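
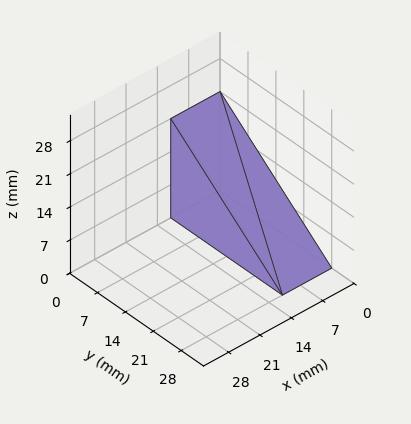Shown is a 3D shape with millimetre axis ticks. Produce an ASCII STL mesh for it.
Reading the render: the shape is a wedge (ramp): 11 × 28 mm base, rising to 21 mm along the y=0 edge and sloping linearly to z=0 at y=28 (dimensions read to the nearest mm from the axis ticks). For the STL, each face is triangulated and given an outward normal.

solid part
  facet normal 0.0000 0.0000 -1.0000
    outer loop
      vertex 11.00 28.00 0.00
      vertex 11.00 0.00 0.00
      vertex 0.00 0.00 0.00
    endloop
  endfacet
  facet normal 0.0000 0.0000 -1.0000
    outer loop
      vertex 0.00 28.00 0.00
      vertex 11.00 28.00 0.00
      vertex 0.00 0.00 0.00
    endloop
  endfacet
  facet normal 0.0000 -1.0000 0.0000
    outer loop
      vertex 0.00 0.00 0.00
      vertex 11.00 0.00 0.00
      vertex 11.00 0.00 21.00
    endloop
  endfacet
  facet normal 0.0000 -1.0000 0.0000
    outer loop
      vertex 0.00 0.00 0.00
      vertex 11.00 0.00 21.00
      vertex 0.00 0.00 21.00
    endloop
  endfacet
  facet normal 0.0000 0.6000 0.8000
    outer loop
      vertex 0.00 0.00 21.00
      vertex 11.00 0.00 21.00
      vertex 11.00 28.00 0.00
    endloop
  endfacet
  facet normal 0.0000 0.6000 0.8000
    outer loop
      vertex 0.00 0.00 21.00
      vertex 11.00 28.00 0.00
      vertex 0.00 28.00 0.00
    endloop
  endfacet
  facet normal -1.0000 0.0000 0.0000
    outer loop
      vertex 0.00 0.00 21.00
      vertex 0.00 28.00 0.00
      vertex 0.00 0.00 0.00
    endloop
  endfacet
  facet normal 1.0000 0.0000 0.0000
    outer loop
      vertex 11.00 0.00 0.00
      vertex 11.00 28.00 0.00
      vertex 11.00 0.00 21.00
    endloop
  endfacet
endsolid part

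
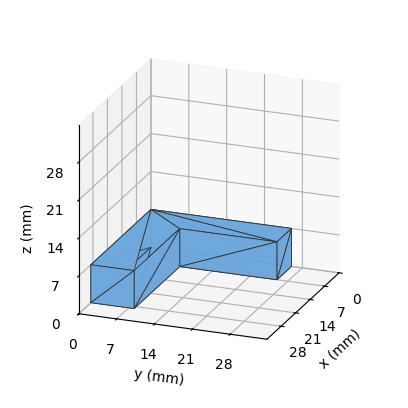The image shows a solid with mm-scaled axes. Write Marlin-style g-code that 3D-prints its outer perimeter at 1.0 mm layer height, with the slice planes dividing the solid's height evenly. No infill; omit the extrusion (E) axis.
Reading the render: the shape is an L-shaped prism: outer 29 × 26 mm, arm thicknesses ≈ 8 mm (horizontal) and 7 mm (vertical), extruded 7 mm in z (dimensions read to the nearest mm from the axis ticks). For the g-code, the solid's height is divided into equal slices at the stated Δz and each level perimeter traced with G1 moves after a G0 lift.

; perimeter-only toolpath
G21 ; units = mm
G90 ; absolute positioning
G28 ; home
; layer 1
G0 Z1.0
G0 X0.0 Y0.0
G1 X29.0 Y0.0
G1 X29.0 Y8.0
G1 X7.0 Y8.0
G1 X7.0 Y26.0
G1 X0.0 Y26.0
G1 X0.0 Y0.0
; layer 2
G0 Z2.0
G0 X0.0 Y0.0
G1 X29.0 Y0.0
G1 X29.0 Y8.0
G1 X7.0 Y8.0
G1 X7.0 Y26.0
G1 X0.0 Y26.0
G1 X0.0 Y0.0
; layer 3
G0 Z3.0
G0 X0.0 Y0.0
G1 X29.0 Y0.0
G1 X29.0 Y8.0
G1 X7.0 Y8.0
G1 X7.0 Y26.0
G1 X0.0 Y26.0
G1 X0.0 Y0.0
; layer 4
G0 Z4.0
G0 X0.0 Y0.0
G1 X29.0 Y0.0
G1 X29.0 Y8.0
G1 X7.0 Y8.0
G1 X7.0 Y26.0
G1 X0.0 Y26.0
G1 X0.0 Y0.0
; layer 5
G0 Z5.0
G0 X0.0 Y0.0
G1 X29.0 Y0.0
G1 X29.0 Y8.0
G1 X7.0 Y8.0
G1 X7.0 Y26.0
G1 X0.0 Y26.0
G1 X0.0 Y0.0
; layer 6
G0 Z6.0
G0 X0.0 Y0.0
G1 X29.0 Y0.0
G1 X29.0 Y8.0
G1 X7.0 Y8.0
G1 X7.0 Y26.0
G1 X0.0 Y26.0
G1 X0.0 Y0.0
; layer 7
G0 Z7.0
G0 X0.0 Y0.0
G1 X29.0 Y0.0
G1 X29.0 Y8.0
G1 X7.0 Y8.0
G1 X7.0 Y26.0
G1 X0.0 Y26.0
G1 X0.0 Y0.0
M2 ; end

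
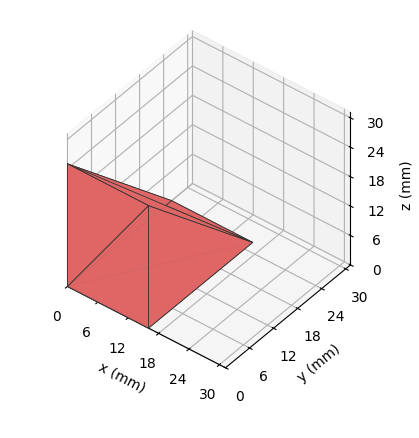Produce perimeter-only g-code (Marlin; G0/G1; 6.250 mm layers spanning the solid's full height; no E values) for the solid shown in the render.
Reading the render: the shape is a wedge (ramp): 16 × 26 mm base, rising to 25 mm along the y=0 edge and sloping linearly to z=0 at y=26 (dimensions read to the nearest mm from the axis ticks). For the g-code, the solid's height is divided into equal slices at the stated Δz and each level perimeter traced with G1 moves after a G0 lift.

; perimeter-only toolpath
G21 ; units = mm
G90 ; absolute positioning
G28 ; home
; layer 1
G0 Z6.250
G0 X0.000 Y0.000
G1 X16.000 Y0.000
G1 X16.000 Y19.500
G1 X0.000 Y19.500
G1 X0.000 Y0.000
; layer 2
G0 Z12.500
G0 X0.000 Y0.000
G1 X16.000 Y0.000
G1 X16.000 Y13.000
G1 X0.000 Y13.000
G1 X0.000 Y0.000
; layer 3
G0 Z18.750
G0 X0.000 Y0.000
G1 X16.000 Y0.000
G1 X16.000 Y6.500
G1 X0.000 Y6.500
G1 X0.000 Y0.000
M2 ; end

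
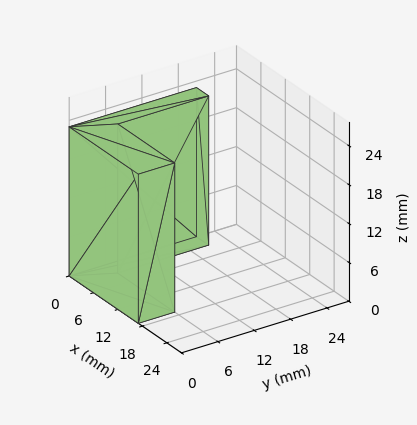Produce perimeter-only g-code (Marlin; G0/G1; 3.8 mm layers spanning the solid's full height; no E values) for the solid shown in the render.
Reading the render: the shape is an L-shaped prism: outer 17 × 21 mm, arm thicknesses ≈ 6 mm (horizontal) and 3 mm (vertical), extruded 23 mm in z (dimensions read to the nearest mm from the axis ticks). For the g-code, the solid's height is divided into equal slices at the stated Δz and each level perimeter traced with G1 moves after a G0 lift.

; perimeter-only toolpath
G21 ; units = mm
G90 ; absolute positioning
G28 ; home
; layer 1
G0 Z3.8
G0 X0.0 Y0.0
G1 X17.0 Y0.0
G1 X17.0 Y6.0
G1 X3.0 Y6.0
G1 X3.0 Y21.0
G1 X0.0 Y21.0
G1 X0.0 Y0.0
; layer 2
G0 Z7.7
G0 X0.0 Y0.0
G1 X17.0 Y0.0
G1 X17.0 Y6.0
G1 X3.0 Y6.0
G1 X3.0 Y21.0
G1 X0.0 Y21.0
G1 X0.0 Y0.0
; layer 3
G0 Z11.5
G0 X0.0 Y0.0
G1 X17.0 Y0.0
G1 X17.0 Y6.0
G1 X3.0 Y6.0
G1 X3.0 Y21.0
G1 X0.0 Y21.0
G1 X0.0 Y0.0
; layer 4
G0 Z15.3
G0 X0.0 Y0.0
G1 X17.0 Y0.0
G1 X17.0 Y6.0
G1 X3.0 Y6.0
G1 X3.0 Y21.0
G1 X0.0 Y21.0
G1 X0.0 Y0.0
; layer 5
G0 Z19.2
G0 X0.0 Y0.0
G1 X17.0 Y0.0
G1 X17.0 Y6.0
G1 X3.0 Y6.0
G1 X3.0 Y21.0
G1 X0.0 Y21.0
G1 X0.0 Y0.0
; layer 6
G0 Z23.0
G0 X0.0 Y0.0
G1 X17.0 Y0.0
G1 X17.0 Y6.0
G1 X3.0 Y6.0
G1 X3.0 Y21.0
G1 X0.0 Y21.0
G1 X0.0 Y0.0
M2 ; end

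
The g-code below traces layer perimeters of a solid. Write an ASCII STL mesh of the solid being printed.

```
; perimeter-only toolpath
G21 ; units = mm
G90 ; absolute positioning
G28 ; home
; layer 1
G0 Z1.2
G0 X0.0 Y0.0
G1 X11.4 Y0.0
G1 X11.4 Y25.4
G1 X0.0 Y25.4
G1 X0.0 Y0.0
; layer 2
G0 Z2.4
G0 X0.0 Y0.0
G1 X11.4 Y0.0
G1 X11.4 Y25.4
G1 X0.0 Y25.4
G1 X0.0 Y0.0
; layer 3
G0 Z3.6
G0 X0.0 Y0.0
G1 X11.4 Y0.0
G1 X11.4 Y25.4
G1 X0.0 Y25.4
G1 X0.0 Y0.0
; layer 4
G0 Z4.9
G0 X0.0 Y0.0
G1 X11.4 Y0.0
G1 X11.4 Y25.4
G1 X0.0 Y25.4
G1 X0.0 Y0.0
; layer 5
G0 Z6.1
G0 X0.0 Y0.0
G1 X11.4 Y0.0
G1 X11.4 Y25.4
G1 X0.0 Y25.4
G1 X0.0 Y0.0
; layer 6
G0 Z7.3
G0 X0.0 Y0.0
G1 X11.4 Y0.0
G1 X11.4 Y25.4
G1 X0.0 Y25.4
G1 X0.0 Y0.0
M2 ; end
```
solid part
  facet normal 0.0000 0.0000 -1.0000
    outer loop
      vertex 11.4 25.4 0.0
      vertex 11.4 0.0 0.0
      vertex 0.0 0.0 0.0
    endloop
  endfacet
  facet normal 0.0000 0.0000 -1.0000
    outer loop
      vertex 0.0 25.4 0.0
      vertex 11.4 25.4 0.0
      vertex 0.0 0.0 0.0
    endloop
  endfacet
  facet normal 0.0000 0.0000 1.0000
    outer loop
      vertex 0.0 0.0 7.3
      vertex 11.4 0.0 7.3
      vertex 11.4 25.4 7.3
    endloop
  endfacet
  facet normal 0.0000 0.0000 1.0000
    outer loop
      vertex 0.0 0.0 7.3
      vertex 11.4 25.4 7.3
      vertex 0.0 25.4 7.3
    endloop
  endfacet
  facet normal 0.0000 -1.0000 0.0000
    outer loop
      vertex 0.0 0.0 0.0
      vertex 11.4 0.0 0.0
      vertex 11.4 0.0 7.3
    endloop
  endfacet
  facet normal 0.0000 -1.0000 0.0000
    outer loop
      vertex 0.0 0.0 0.0
      vertex 11.4 0.0 7.3
      vertex 0.0 0.0 7.3
    endloop
  endfacet
  facet normal 0.0000 1.0000 0.0000
    outer loop
      vertex 11.4 25.4 7.3
      vertex 11.4 25.4 0.0
      vertex 0.0 25.4 0.0
    endloop
  endfacet
  facet normal 0.0000 1.0000 0.0000
    outer loop
      vertex 0.0 25.4 7.3
      vertex 11.4 25.4 7.3
      vertex 0.0 25.4 0.0
    endloop
  endfacet
  facet normal -1.0000 0.0000 0.0000
    outer loop
      vertex 0.0 25.4 7.3
      vertex 0.0 25.4 0.0
      vertex 0.0 0.0 0.0
    endloop
  endfacet
  facet normal -1.0000 0.0000 0.0000
    outer loop
      vertex 0.0 0.0 7.3
      vertex 0.0 25.4 7.3
      vertex 0.0 0.0 0.0
    endloop
  endfacet
  facet normal 1.0000 0.0000 0.0000
    outer loop
      vertex 11.4 0.0 0.0
      vertex 11.4 25.4 0.0
      vertex 11.4 25.4 7.3
    endloop
  endfacet
  facet normal 1.0000 0.0000 0.0000
    outer loop
      vertex 11.4 0.0 0.0
      vertex 11.4 25.4 7.3
      vertex 11.4 0.0 7.3
    endloop
  endfacet
endsolid part

The G0 Z moves step by Δz≈1.2 mm. Every layer's G1 loop is the same polygon, so the solid is a straight extrusion of it from z=0 to z≈7.3. Closing with flat bottom and top caps and triangulating gives 12 facets — a rectangular box, roughly 11.4 × 25.4 mm footprint and 7.3 mm tall.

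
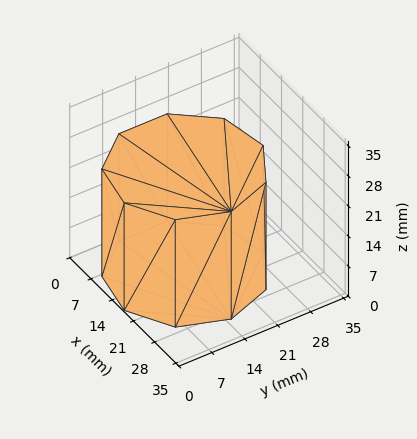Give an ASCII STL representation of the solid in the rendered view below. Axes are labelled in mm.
Reading the render: the shape is a regular 9-sided prism (a cylinder approximated with 9 flat sides), circumscribed radius ≈ 15 mm, height ≈ 25 mm (dimensions read to the nearest mm from the axis ticks). For the STL, each face is triangulated and given an outward normal.

solid part
  facet normal 0.0000 0.0000 -1.0000
    outer loop
      vertex 17.60 29.77 0.00
      vertex 26.49 24.64 0.00
      vertex 30.00 15.00 0.00
    endloop
  endfacet
  facet normal 0.0000 0.0000 -1.0000
    outer loop
      vertex 7.50 27.99 0.00
      vertex 17.60 29.77 0.00
      vertex 30.00 15.00 0.00
    endloop
  endfacet
  facet normal 0.0000 0.0000 -1.0000
    outer loop
      vertex 0.90 20.13 0.00
      vertex 7.50 27.99 0.00
      vertex 30.00 15.00 0.00
    endloop
  endfacet
  facet normal 0.0000 0.0000 -1.0000
    outer loop
      vertex 0.90 9.87 0.00
      vertex 0.90 20.13 0.00
      vertex 30.00 15.00 0.00
    endloop
  endfacet
  facet normal 0.0000 0.0000 -1.0000
    outer loop
      vertex 7.50 2.01 0.00
      vertex 0.90 9.87 0.00
      vertex 30.00 15.00 0.00
    endloop
  endfacet
  facet normal 0.0000 0.0000 -1.0000
    outer loop
      vertex 17.60 0.23 0.00
      vertex 7.50 2.01 0.00
      vertex 30.00 15.00 0.00
    endloop
  endfacet
  facet normal 0.0000 0.0000 -1.0000
    outer loop
      vertex 26.49 5.36 0.00
      vertex 17.60 0.23 0.00
      vertex 30.00 15.00 0.00
    endloop
  endfacet
  facet normal 0.0000 0.0000 1.0000
    outer loop
      vertex 30.00 15.00 25.00
      vertex 26.49 24.64 25.00
      vertex 17.60 29.77 25.00
    endloop
  endfacet
  facet normal 0.0000 0.0000 1.0000
    outer loop
      vertex 30.00 15.00 25.00
      vertex 17.60 29.77 25.00
      vertex 7.50 27.99 25.00
    endloop
  endfacet
  facet normal 0.0000 0.0000 1.0000
    outer loop
      vertex 30.00 15.00 25.00
      vertex 7.50 27.99 25.00
      vertex 0.90 20.13 25.00
    endloop
  endfacet
  facet normal 0.0000 0.0000 1.0000
    outer loop
      vertex 30.00 15.00 25.00
      vertex 0.90 20.13 25.00
      vertex 0.90 9.87 25.00
    endloop
  endfacet
  facet normal 0.0000 0.0000 1.0000
    outer loop
      vertex 30.00 15.00 25.00
      vertex 0.90 9.87 25.00
      vertex 7.50 2.01 25.00
    endloop
  endfacet
  facet normal 0.0000 0.0000 1.0000
    outer loop
      vertex 30.00 15.00 25.00
      vertex 7.50 2.01 25.00
      vertex 17.60 0.23 25.00
    endloop
  endfacet
  facet normal 0.0000 0.0000 1.0000
    outer loop
      vertex 30.00 15.00 25.00
      vertex 17.60 0.23 25.00
      vertex 26.49 5.36 25.00
    endloop
  endfacet
  facet normal 0.9397 0.3421 0.0000
    outer loop
      vertex 30.00 15.00 0.00
      vertex 26.49 24.64 0.00
      vertex 26.49 24.64 25.00
    endloop
  endfacet
  facet normal 0.9397 0.3421 0.0000
    outer loop
      vertex 30.00 15.00 0.00
      vertex 26.49 24.64 25.00
      vertex 30.00 15.00 25.00
    endloop
  endfacet
  facet normal 0.4998 0.8661 0.0000
    outer loop
      vertex 26.49 24.64 0.00
      vertex 17.60 29.77 0.00
      vertex 17.60 29.77 25.00
    endloop
  endfacet
  facet normal 0.4998 0.8661 0.0000
    outer loop
      vertex 26.49 24.64 0.00
      vertex 17.60 29.77 25.00
      vertex 26.49 24.64 25.00
    endloop
  endfacet
  facet normal -0.1736 0.9848 0.0000
    outer loop
      vertex 17.60 29.77 0.00
      vertex 7.50 27.99 0.00
      vertex 7.50 27.99 25.00
    endloop
  endfacet
  facet normal -0.1736 0.9848 0.0000
    outer loop
      vertex 17.60 29.77 0.00
      vertex 7.50 27.99 25.00
      vertex 17.60 29.77 25.00
    endloop
  endfacet
  facet normal -0.7658 0.6431 0.0000
    outer loop
      vertex 7.50 27.99 0.00
      vertex 0.90 20.13 0.00
      vertex 0.90 20.13 25.00
    endloop
  endfacet
  facet normal -0.7658 0.6431 0.0000
    outer loop
      vertex 7.50 27.99 0.00
      vertex 0.90 20.13 25.00
      vertex 7.50 27.99 25.00
    endloop
  endfacet
  facet normal -1.0000 0.0000 0.0000
    outer loop
      vertex 0.90 20.13 0.00
      vertex 0.90 9.87 0.00
      vertex 0.90 9.87 25.00
    endloop
  endfacet
  facet normal -1.0000 0.0000 0.0000
    outer loop
      vertex 0.90 20.13 0.00
      vertex 0.90 9.87 25.00
      vertex 0.90 20.13 25.00
    endloop
  endfacet
  facet normal -0.7658 -0.6431 0.0000
    outer loop
      vertex 0.90 9.87 0.00
      vertex 7.50 2.01 0.00
      vertex 7.50 2.01 25.00
    endloop
  endfacet
  facet normal -0.7658 -0.6431 0.0000
    outer loop
      vertex 0.90 9.87 0.00
      vertex 7.50 2.01 25.00
      vertex 0.90 9.87 25.00
    endloop
  endfacet
  facet normal -0.1736 -0.9848 0.0000
    outer loop
      vertex 7.50 2.01 0.00
      vertex 17.60 0.23 0.00
      vertex 17.60 0.23 25.00
    endloop
  endfacet
  facet normal -0.1736 -0.9848 0.0000
    outer loop
      vertex 7.50 2.01 0.00
      vertex 17.60 0.23 25.00
      vertex 7.50 2.01 25.00
    endloop
  endfacet
  facet normal 0.4998 -0.8661 0.0000
    outer loop
      vertex 17.60 0.23 0.00
      vertex 26.49 5.36 0.00
      vertex 26.49 5.36 25.00
    endloop
  endfacet
  facet normal 0.4998 -0.8661 0.0000
    outer loop
      vertex 17.60 0.23 0.00
      vertex 26.49 5.36 25.00
      vertex 17.60 0.23 25.00
    endloop
  endfacet
  facet normal 0.9397 -0.3421 0.0000
    outer loop
      vertex 26.49 5.36 0.00
      vertex 30.00 15.00 0.00
      vertex 30.00 15.00 25.00
    endloop
  endfacet
  facet normal 0.9397 -0.3421 0.0000
    outer loop
      vertex 26.49 5.36 0.00
      vertex 30.00 15.00 25.00
      vertex 26.49 5.36 25.00
    endloop
  endfacet
endsolid part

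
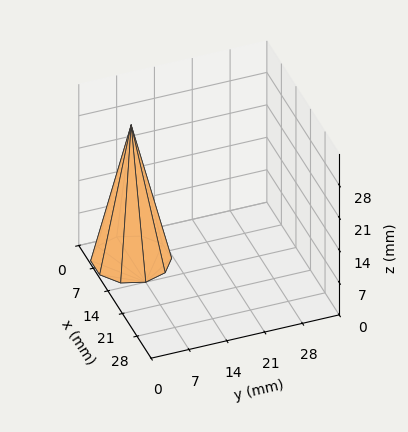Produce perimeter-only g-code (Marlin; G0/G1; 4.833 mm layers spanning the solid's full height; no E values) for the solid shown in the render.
Reading the render: the shape is a regular 10-sided pyramid, base circumscribed radius ≈ 7 mm, apex at z ≈ 29 mm (dimensions read to the nearest mm from the axis ticks). For the g-code, the solid's height is divided into equal slices at the stated Δz and each level perimeter traced with G1 moves after a G0 lift.

; perimeter-only toolpath
G21 ; units = mm
G90 ; absolute positioning
G28 ; home
; layer 1
G0 Z4.833
G0 X12.833 Y7.000
G1 X11.719 Y10.428
G1 X8.803 Y12.547
G1 X5.197 Y12.547
G1 X2.281 Y10.428
G1 X1.167 Y7.000
G1 X2.281 Y3.572
G1 X5.197 Y1.452
G1 X8.803 Y1.452
G1 X11.719 Y3.572
G1 X12.833 Y7.000
; layer 2
G0 Z9.667
G0 X11.667 Y7.000
G1 X10.775 Y9.743
G1 X8.442 Y11.438
G1 X5.558 Y11.438
G1 X3.225 Y9.743
G1 X2.333 Y7.000
G1 X3.225 Y4.257
G1 X5.558 Y2.562
G1 X8.442 Y2.562
G1 X10.775 Y4.257
G1 X11.667 Y7.000
; layer 3
G0 Z14.500
G0 X10.500 Y7.000
G1 X9.832 Y9.057
G1 X8.082 Y10.329
G1 X5.918 Y10.329
G1 X4.168 Y9.057
G1 X3.500 Y7.000
G1 X4.168 Y4.943
G1 X5.918 Y3.671
G1 X8.082 Y3.671
G1 X9.832 Y4.943
G1 X10.500 Y7.000
; layer 4
G0 Z19.333
G0 X9.333 Y7.000
G1 X8.888 Y8.371
G1 X7.721 Y9.219
G1 X6.279 Y9.219
G1 X5.112 Y8.371
G1 X4.667 Y7.000
G1 X5.112 Y5.629
G1 X6.279 Y4.781
G1 X7.721 Y4.781
G1 X8.888 Y5.629
G1 X9.333 Y7.000
; layer 5
G0 Z24.167
G0 X8.167 Y7.000
G1 X7.944 Y7.686
G1 X7.361 Y8.110
G1 X6.639 Y8.110
G1 X6.056 Y7.686
G1 X5.833 Y7.000
G1 X6.056 Y6.314
G1 X6.639 Y5.890
G1 X7.361 Y5.890
G1 X7.944 Y6.314
G1 X8.167 Y7.000
M2 ; end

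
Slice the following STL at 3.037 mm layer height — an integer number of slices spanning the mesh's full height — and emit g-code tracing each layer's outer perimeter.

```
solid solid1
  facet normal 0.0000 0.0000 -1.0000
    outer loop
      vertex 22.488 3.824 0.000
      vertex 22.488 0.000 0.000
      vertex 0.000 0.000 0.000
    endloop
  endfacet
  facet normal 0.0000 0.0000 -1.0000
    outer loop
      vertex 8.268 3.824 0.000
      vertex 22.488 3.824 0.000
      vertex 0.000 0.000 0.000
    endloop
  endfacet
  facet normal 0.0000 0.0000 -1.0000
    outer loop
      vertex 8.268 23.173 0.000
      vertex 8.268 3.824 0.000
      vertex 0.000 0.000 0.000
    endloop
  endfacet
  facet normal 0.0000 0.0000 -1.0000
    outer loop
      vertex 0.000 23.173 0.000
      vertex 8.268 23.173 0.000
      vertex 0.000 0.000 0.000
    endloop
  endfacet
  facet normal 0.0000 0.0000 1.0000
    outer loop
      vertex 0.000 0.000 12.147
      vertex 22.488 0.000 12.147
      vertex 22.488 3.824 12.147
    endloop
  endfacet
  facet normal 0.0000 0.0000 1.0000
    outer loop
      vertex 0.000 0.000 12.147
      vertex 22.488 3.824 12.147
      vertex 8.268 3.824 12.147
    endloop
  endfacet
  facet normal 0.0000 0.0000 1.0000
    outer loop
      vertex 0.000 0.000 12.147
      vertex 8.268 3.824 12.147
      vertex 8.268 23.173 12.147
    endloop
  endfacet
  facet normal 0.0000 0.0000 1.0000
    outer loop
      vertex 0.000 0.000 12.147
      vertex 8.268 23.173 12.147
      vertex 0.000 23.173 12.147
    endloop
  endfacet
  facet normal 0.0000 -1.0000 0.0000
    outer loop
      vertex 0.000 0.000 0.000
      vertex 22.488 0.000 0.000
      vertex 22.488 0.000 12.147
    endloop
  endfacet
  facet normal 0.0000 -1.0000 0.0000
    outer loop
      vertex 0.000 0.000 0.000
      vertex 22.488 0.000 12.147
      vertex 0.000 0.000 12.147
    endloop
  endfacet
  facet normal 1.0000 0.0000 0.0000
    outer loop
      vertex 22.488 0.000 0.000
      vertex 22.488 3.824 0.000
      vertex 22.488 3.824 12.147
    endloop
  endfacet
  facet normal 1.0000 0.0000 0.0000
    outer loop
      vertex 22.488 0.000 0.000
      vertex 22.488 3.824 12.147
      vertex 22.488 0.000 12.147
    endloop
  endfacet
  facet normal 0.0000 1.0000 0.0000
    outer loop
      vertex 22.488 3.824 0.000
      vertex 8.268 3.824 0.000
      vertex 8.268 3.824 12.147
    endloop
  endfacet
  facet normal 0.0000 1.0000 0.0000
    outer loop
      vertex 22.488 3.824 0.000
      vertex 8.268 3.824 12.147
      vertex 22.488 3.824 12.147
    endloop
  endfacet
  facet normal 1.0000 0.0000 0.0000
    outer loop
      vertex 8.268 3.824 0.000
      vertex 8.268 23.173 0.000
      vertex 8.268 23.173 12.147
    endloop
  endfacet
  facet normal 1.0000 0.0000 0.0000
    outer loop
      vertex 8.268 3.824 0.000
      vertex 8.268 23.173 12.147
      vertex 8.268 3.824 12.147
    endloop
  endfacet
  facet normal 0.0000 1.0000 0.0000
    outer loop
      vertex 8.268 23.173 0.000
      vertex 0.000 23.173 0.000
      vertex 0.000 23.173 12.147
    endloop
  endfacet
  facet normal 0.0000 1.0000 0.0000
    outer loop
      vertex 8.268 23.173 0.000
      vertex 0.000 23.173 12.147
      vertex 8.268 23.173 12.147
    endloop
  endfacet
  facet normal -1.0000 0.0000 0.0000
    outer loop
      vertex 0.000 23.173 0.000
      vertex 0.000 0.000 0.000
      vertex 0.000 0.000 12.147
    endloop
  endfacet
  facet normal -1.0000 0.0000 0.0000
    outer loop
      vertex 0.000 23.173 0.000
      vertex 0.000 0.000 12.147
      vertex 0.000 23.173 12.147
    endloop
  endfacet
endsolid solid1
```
; perimeter-only toolpath
G21 ; units = mm
G90 ; absolute positioning
G28 ; home
; layer 1
G0 Z3.037
G0 X0.000 Y0.000
G1 X22.488 Y0.000
G1 X22.488 Y3.824
G1 X8.268 Y3.824
G1 X8.268 Y23.173
G1 X0.000 Y23.173
G1 X0.000 Y0.000
; layer 2
G0 Z6.074
G0 X0.000 Y0.000
G1 X22.488 Y0.000
G1 X22.488 Y3.824
G1 X8.268 Y3.824
G1 X8.268 Y23.173
G1 X0.000 Y23.173
G1 X0.000 Y0.000
; layer 3
G0 Z9.110
G0 X0.000 Y0.000
G1 X22.488 Y0.000
G1 X22.488 Y3.824
G1 X8.268 Y3.824
G1 X8.268 Y23.173
G1 X0.000 Y23.173
G1 X0.000 Y0.000
; layer 4
G0 Z12.147
G0 X0.000 Y0.000
G1 X22.488 Y0.000
G1 X22.488 Y3.824
G1 X8.268 Y3.824
G1 X8.268 Y23.173
G1 X0.000 Y23.173
G1 X0.000 Y0.000
M2 ; end

The solid is an L-shaped prism: outer 22.5 × 23.2 mm, arm thicknesses ≈ 3.82 mm (horizontal) and 8.27 mm (vertical), extruded 12.1 mm in z. Slicing at Δz = 3.037 mm — 4 equal slices spanning the solid's height, so layer i sits at z = i·h/4 — gives 4 non-empty perimeters. Each is a 6-segment closed polygon; G0 lifts to the layer z and rapids to the start vertex, then G1 traces the edges.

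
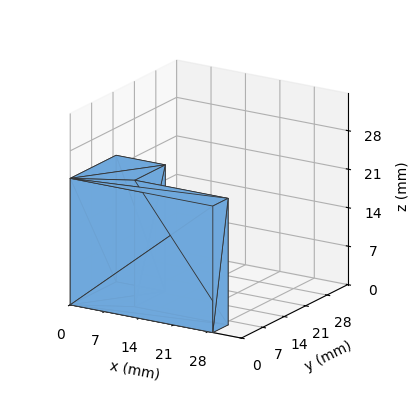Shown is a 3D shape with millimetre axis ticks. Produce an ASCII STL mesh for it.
Reading the render: the shape is an L-shaped prism: outer 29 × 15 mm, arm thicknesses ≈ 5 mm (horizontal) and 10 mm (vertical), extruded 23 mm in z (dimensions read to the nearest mm from the axis ticks). For the STL, each face is triangulated and given an outward normal.

solid part
  facet normal 0.0000 0.0000 -1.0000
    outer loop
      vertex 29.00 5.00 0.00
      vertex 29.00 0.00 0.00
      vertex 0.00 0.00 0.00
    endloop
  endfacet
  facet normal 0.0000 0.0000 -1.0000
    outer loop
      vertex 10.00 5.00 0.00
      vertex 29.00 5.00 0.00
      vertex 0.00 0.00 0.00
    endloop
  endfacet
  facet normal 0.0000 0.0000 -1.0000
    outer loop
      vertex 10.00 15.00 0.00
      vertex 10.00 5.00 0.00
      vertex 0.00 0.00 0.00
    endloop
  endfacet
  facet normal 0.0000 0.0000 -1.0000
    outer loop
      vertex 0.00 15.00 0.00
      vertex 10.00 15.00 0.00
      vertex 0.00 0.00 0.00
    endloop
  endfacet
  facet normal 0.0000 0.0000 1.0000
    outer loop
      vertex 0.00 0.00 23.00
      vertex 29.00 0.00 23.00
      vertex 29.00 5.00 23.00
    endloop
  endfacet
  facet normal 0.0000 0.0000 1.0000
    outer loop
      vertex 0.00 0.00 23.00
      vertex 29.00 5.00 23.00
      vertex 10.00 5.00 23.00
    endloop
  endfacet
  facet normal 0.0000 0.0000 1.0000
    outer loop
      vertex 0.00 0.00 23.00
      vertex 10.00 5.00 23.00
      vertex 10.00 15.00 23.00
    endloop
  endfacet
  facet normal 0.0000 0.0000 1.0000
    outer loop
      vertex 0.00 0.00 23.00
      vertex 10.00 15.00 23.00
      vertex 0.00 15.00 23.00
    endloop
  endfacet
  facet normal 0.0000 -1.0000 0.0000
    outer loop
      vertex 0.00 0.00 0.00
      vertex 29.00 0.00 0.00
      vertex 29.00 0.00 23.00
    endloop
  endfacet
  facet normal 0.0000 -1.0000 0.0000
    outer loop
      vertex 0.00 0.00 0.00
      vertex 29.00 0.00 23.00
      vertex 0.00 0.00 23.00
    endloop
  endfacet
  facet normal 1.0000 0.0000 0.0000
    outer loop
      vertex 29.00 0.00 0.00
      vertex 29.00 5.00 0.00
      vertex 29.00 5.00 23.00
    endloop
  endfacet
  facet normal 1.0000 0.0000 0.0000
    outer loop
      vertex 29.00 0.00 0.00
      vertex 29.00 5.00 23.00
      vertex 29.00 0.00 23.00
    endloop
  endfacet
  facet normal 0.0000 1.0000 0.0000
    outer loop
      vertex 29.00 5.00 0.00
      vertex 10.00 5.00 0.00
      vertex 10.00 5.00 23.00
    endloop
  endfacet
  facet normal 0.0000 1.0000 0.0000
    outer loop
      vertex 29.00 5.00 0.00
      vertex 10.00 5.00 23.00
      vertex 29.00 5.00 23.00
    endloop
  endfacet
  facet normal 1.0000 0.0000 0.0000
    outer loop
      vertex 10.00 5.00 0.00
      vertex 10.00 15.00 0.00
      vertex 10.00 15.00 23.00
    endloop
  endfacet
  facet normal 1.0000 0.0000 0.0000
    outer loop
      vertex 10.00 5.00 0.00
      vertex 10.00 15.00 23.00
      vertex 10.00 5.00 23.00
    endloop
  endfacet
  facet normal 0.0000 1.0000 0.0000
    outer loop
      vertex 10.00 15.00 0.00
      vertex 0.00 15.00 0.00
      vertex 0.00 15.00 23.00
    endloop
  endfacet
  facet normal 0.0000 1.0000 0.0000
    outer loop
      vertex 10.00 15.00 0.00
      vertex 0.00 15.00 23.00
      vertex 10.00 15.00 23.00
    endloop
  endfacet
  facet normal -1.0000 0.0000 0.0000
    outer loop
      vertex 0.00 15.00 0.00
      vertex 0.00 0.00 0.00
      vertex 0.00 0.00 23.00
    endloop
  endfacet
  facet normal -1.0000 0.0000 0.0000
    outer loop
      vertex 0.00 15.00 0.00
      vertex 0.00 0.00 23.00
      vertex 0.00 15.00 23.00
    endloop
  endfacet
endsolid part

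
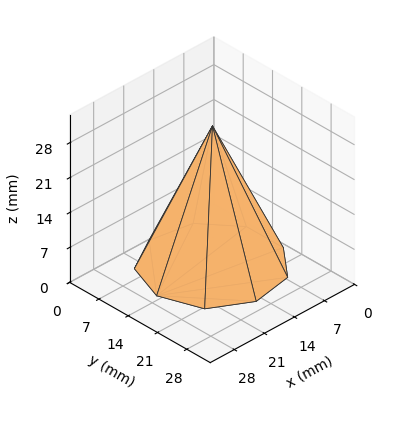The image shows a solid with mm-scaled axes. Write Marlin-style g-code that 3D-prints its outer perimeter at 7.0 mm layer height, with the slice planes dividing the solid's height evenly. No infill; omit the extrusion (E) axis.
Reading the render: the shape is a regular 9-sided pyramid, base circumscribed radius ≈ 13 mm, apex at z ≈ 28 mm (dimensions read to the nearest mm from the axis ticks). For the g-code, the solid's height is divided into equal slices at the stated Δz and each level perimeter traced with G1 moves after a G0 lift.

; perimeter-only toolpath
G21 ; units = mm
G90 ; absolute positioning
G28 ; home
; layer 1
G0 Z7.0
G0 X22.8 Y13.0
G1 X20.5 Y19.3
G1 X14.7 Y22.6
G1 X8.1 Y21.5
G1 X3.9 Y16.3
G1 X3.9 Y9.7
G1 X8.1 Y4.5
G1 X14.7 Y3.4
G1 X20.5 Y6.7
G1 X22.8 Y13.0
; layer 2
G0 Z14.0
G0 X19.5 Y13.0
G1 X18.0 Y17.2
G1 X14.2 Y19.4
G1 X9.8 Y18.6
G1 X6.9 Y15.2
G1 X6.9 Y10.8
G1 X9.8 Y7.3
G1 X14.2 Y6.6
G1 X18.0 Y8.8
G1 X19.5 Y13.0
; layer 3
G0 Z21.0
G0 X16.2 Y13.0
G1 X15.5 Y15.1
G1 X13.6 Y16.2
G1 X11.4 Y15.8
G1 X9.9 Y14.1
G1 X9.9 Y11.9
G1 X11.4 Y10.2
G1 X13.6 Y9.8
G1 X15.5 Y10.9
G1 X16.2 Y13.0
M2 ; end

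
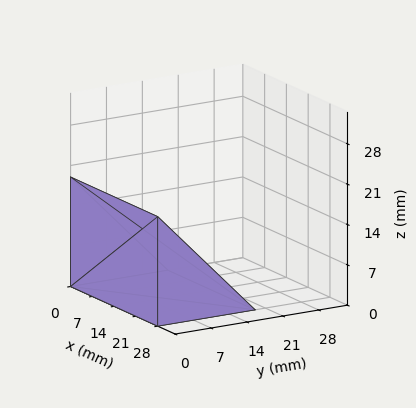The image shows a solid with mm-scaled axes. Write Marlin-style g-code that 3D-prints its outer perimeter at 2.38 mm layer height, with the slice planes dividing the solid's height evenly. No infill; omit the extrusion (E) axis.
Reading the render: the shape is a wedge (ramp): 28 × 19 mm base, rising to 19 mm along the y=0 edge and sloping linearly to z=0 at y=19 (dimensions read to the nearest mm from the axis ticks). For the g-code, the solid's height is divided into equal slices at the stated Δz and each level perimeter traced with G1 moves after a G0 lift.

; perimeter-only toolpath
G21 ; units = mm
G90 ; absolute positioning
G28 ; home
; layer 1
G0 Z2.38
G0 X0.00 Y0.00
G1 X28.00 Y0.00
G1 X28.00 Y16.62
G1 X0.00 Y16.62
G1 X0.00 Y0.00
; layer 2
G0 Z4.75
G0 X0.00 Y0.00
G1 X28.00 Y0.00
G1 X28.00 Y14.25
G1 X0.00 Y14.25
G1 X0.00 Y0.00
; layer 3
G0 Z7.12
G0 X0.00 Y0.00
G1 X28.00 Y0.00
G1 X28.00 Y11.88
G1 X0.00 Y11.88
G1 X0.00 Y0.00
; layer 4
G0 Z9.50
G0 X0.00 Y0.00
G1 X28.00 Y0.00
G1 X28.00 Y9.50
G1 X0.00 Y9.50
G1 X0.00 Y0.00
; layer 5
G0 Z11.88
G0 X0.00 Y0.00
G1 X28.00 Y0.00
G1 X28.00 Y7.12
G1 X0.00 Y7.12
G1 X0.00 Y0.00
; layer 6
G0 Z14.25
G0 X0.00 Y0.00
G1 X28.00 Y0.00
G1 X28.00 Y4.75
G1 X0.00 Y4.75
G1 X0.00 Y0.00
; layer 7
G0 Z16.62
G0 X0.00 Y0.00
G1 X28.00 Y0.00
G1 X28.00 Y2.38
G1 X0.00 Y2.38
G1 X0.00 Y0.00
M2 ; end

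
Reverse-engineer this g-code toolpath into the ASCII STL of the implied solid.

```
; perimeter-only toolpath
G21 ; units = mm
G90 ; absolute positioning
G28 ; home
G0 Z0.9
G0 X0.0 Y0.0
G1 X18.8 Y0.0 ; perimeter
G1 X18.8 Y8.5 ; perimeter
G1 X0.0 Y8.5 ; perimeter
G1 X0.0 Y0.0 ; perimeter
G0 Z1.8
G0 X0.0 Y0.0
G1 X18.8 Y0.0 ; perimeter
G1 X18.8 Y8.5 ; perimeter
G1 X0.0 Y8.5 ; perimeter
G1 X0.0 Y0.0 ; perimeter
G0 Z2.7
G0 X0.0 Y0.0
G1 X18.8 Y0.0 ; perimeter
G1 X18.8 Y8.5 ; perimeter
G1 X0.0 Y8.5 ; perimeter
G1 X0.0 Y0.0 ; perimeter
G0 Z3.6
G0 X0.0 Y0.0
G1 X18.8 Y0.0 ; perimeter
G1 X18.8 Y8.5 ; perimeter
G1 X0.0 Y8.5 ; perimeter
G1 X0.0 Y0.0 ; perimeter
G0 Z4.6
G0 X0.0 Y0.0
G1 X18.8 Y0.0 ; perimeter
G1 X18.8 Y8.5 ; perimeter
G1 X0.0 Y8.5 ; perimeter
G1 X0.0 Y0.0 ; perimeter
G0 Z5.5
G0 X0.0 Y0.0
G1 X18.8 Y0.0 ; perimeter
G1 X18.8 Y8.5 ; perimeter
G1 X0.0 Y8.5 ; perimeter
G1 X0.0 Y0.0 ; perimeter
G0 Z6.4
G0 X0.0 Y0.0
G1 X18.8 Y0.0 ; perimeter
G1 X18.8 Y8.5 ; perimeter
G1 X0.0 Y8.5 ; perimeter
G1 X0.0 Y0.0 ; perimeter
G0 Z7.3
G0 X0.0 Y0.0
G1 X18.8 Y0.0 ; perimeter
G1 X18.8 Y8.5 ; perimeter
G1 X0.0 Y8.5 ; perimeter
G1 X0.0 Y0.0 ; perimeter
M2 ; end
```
solid part
  facet normal 0.0000 0.0000 -1.0000
    outer loop
      vertex 18.8 8.5 0.0
      vertex 18.8 0.0 0.0
      vertex 0.0 0.0 0.0
    endloop
  endfacet
  facet normal 0.0000 0.0000 -1.0000
    outer loop
      vertex 0.0 8.5 0.0
      vertex 18.8 8.5 0.0
      vertex 0.0 0.0 0.0
    endloop
  endfacet
  facet normal 0.0000 0.0000 1.0000
    outer loop
      vertex 0.0 0.0 7.3
      vertex 18.8 0.0 7.3
      vertex 18.8 8.5 7.3
    endloop
  endfacet
  facet normal 0.0000 0.0000 1.0000
    outer loop
      vertex 0.0 0.0 7.3
      vertex 18.8 8.5 7.3
      vertex 0.0 8.5 7.3
    endloop
  endfacet
  facet normal 0.0000 -1.0000 0.0000
    outer loop
      vertex 0.0 0.0 0.0
      vertex 18.8 0.0 0.0
      vertex 18.8 0.0 7.3
    endloop
  endfacet
  facet normal 0.0000 -1.0000 0.0000
    outer loop
      vertex 0.0 0.0 0.0
      vertex 18.8 0.0 7.3
      vertex 0.0 0.0 7.3
    endloop
  endfacet
  facet normal 0.0000 1.0000 0.0000
    outer loop
      vertex 18.8 8.5 7.3
      vertex 18.8 8.5 0.0
      vertex 0.0 8.5 0.0
    endloop
  endfacet
  facet normal 0.0000 1.0000 0.0000
    outer loop
      vertex 0.0 8.5 7.3
      vertex 18.8 8.5 7.3
      vertex 0.0 8.5 0.0
    endloop
  endfacet
  facet normal -1.0000 0.0000 0.0000
    outer loop
      vertex 0.0 8.5 7.3
      vertex 0.0 8.5 0.0
      vertex 0.0 0.0 0.0
    endloop
  endfacet
  facet normal -1.0000 0.0000 0.0000
    outer loop
      vertex 0.0 0.0 7.3
      vertex 0.0 8.5 7.3
      vertex 0.0 0.0 0.0
    endloop
  endfacet
  facet normal 1.0000 0.0000 0.0000
    outer loop
      vertex 18.8 0.0 0.0
      vertex 18.8 8.5 0.0
      vertex 18.8 8.5 7.3
    endloop
  endfacet
  facet normal 1.0000 0.0000 0.0000
    outer loop
      vertex 18.8 0.0 0.0
      vertex 18.8 8.5 7.3
      vertex 18.8 0.0 7.3
    endloop
  endfacet
endsolid part

The G0 Z moves step by Δz≈0.9 mm. Every layer's G1 loop is the same polygon, so the solid is a straight extrusion of it from z=0 to z≈7.3. Closing with flat bottom and top caps and triangulating gives 12 facets — a rectangular box, roughly 18.8 × 8.5 mm footprint and 7.3 mm tall.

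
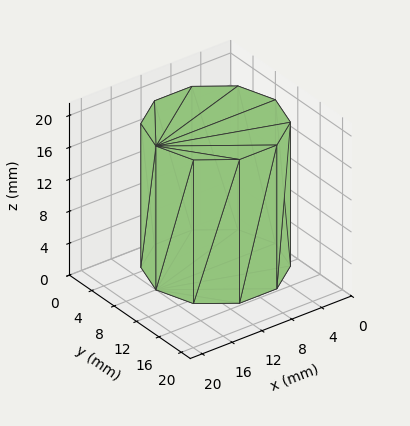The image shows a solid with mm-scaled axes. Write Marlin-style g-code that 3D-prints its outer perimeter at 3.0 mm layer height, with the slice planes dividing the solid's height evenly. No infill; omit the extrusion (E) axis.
Reading the render: the shape is a regular 10-sided prism (a cylinder approximated with 10 flat sides), circumscribed radius ≈ 8 mm, height ≈ 18 mm (dimensions read to the nearest mm from the axis ticks). For the g-code, the solid's height is divided into equal slices at the stated Δz and each level perimeter traced with G1 moves after a G0 lift.

; perimeter-only toolpath
G21 ; units = mm
G90 ; absolute positioning
G28 ; home
; layer 1
G0 Z3.0
G0 X16.0 Y8.0
G1 X14.5 Y12.7
G1 X10.5 Y15.6
G1 X5.5 Y15.6
G1 X1.5 Y12.7
G1 X0.0 Y8.0
G1 X1.5 Y3.3
G1 X5.5 Y0.4
G1 X10.5 Y0.4
G1 X14.5 Y3.3
G1 X16.0 Y8.0
; layer 2
G0 Z6.0
G0 X16.0 Y8.0
G1 X14.5 Y12.7
G1 X10.5 Y15.6
G1 X5.5 Y15.6
G1 X1.5 Y12.7
G1 X0.0 Y8.0
G1 X1.5 Y3.3
G1 X5.5 Y0.4
G1 X10.5 Y0.4
G1 X14.5 Y3.3
G1 X16.0 Y8.0
; layer 3
G0 Z9.0
G0 X16.0 Y8.0
G1 X14.5 Y12.7
G1 X10.5 Y15.6
G1 X5.5 Y15.6
G1 X1.5 Y12.7
G1 X0.0 Y8.0
G1 X1.5 Y3.3
G1 X5.5 Y0.4
G1 X10.5 Y0.4
G1 X14.5 Y3.3
G1 X16.0 Y8.0
; layer 4
G0 Z12.0
G0 X16.0 Y8.0
G1 X14.5 Y12.7
G1 X10.5 Y15.6
G1 X5.5 Y15.6
G1 X1.5 Y12.7
G1 X0.0 Y8.0
G1 X1.5 Y3.3
G1 X5.5 Y0.4
G1 X10.5 Y0.4
G1 X14.5 Y3.3
G1 X16.0 Y8.0
; layer 5
G0 Z15.0
G0 X16.0 Y8.0
G1 X14.5 Y12.7
G1 X10.5 Y15.6
G1 X5.5 Y15.6
G1 X1.5 Y12.7
G1 X0.0 Y8.0
G1 X1.5 Y3.3
G1 X5.5 Y0.4
G1 X10.5 Y0.4
G1 X14.5 Y3.3
G1 X16.0 Y8.0
; layer 6
G0 Z18.0
G0 X16.0 Y8.0
G1 X14.5 Y12.7
G1 X10.5 Y15.6
G1 X5.5 Y15.6
G1 X1.5 Y12.7
G1 X0.0 Y8.0
G1 X1.5 Y3.3
G1 X5.5 Y0.4
G1 X10.5 Y0.4
G1 X14.5 Y3.3
G1 X16.0 Y8.0
M2 ; end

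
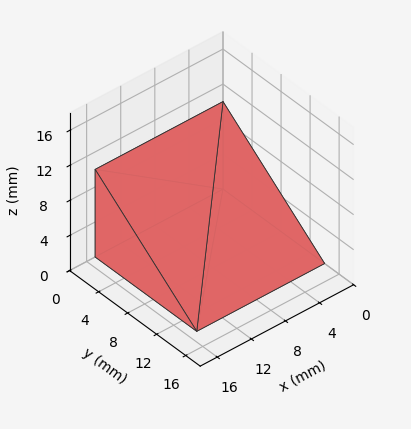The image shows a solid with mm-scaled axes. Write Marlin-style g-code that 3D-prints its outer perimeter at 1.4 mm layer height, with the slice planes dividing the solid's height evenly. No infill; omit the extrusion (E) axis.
Reading the render: the shape is a wedge (ramp): 15 × 14 mm base, rising to 10 mm along the y=0 edge and sloping linearly to z=0 at y=14 (dimensions read to the nearest mm from the axis ticks). For the g-code, the solid's height is divided into equal slices at the stated Δz and each level perimeter traced with G1 moves after a G0 lift.

; perimeter-only toolpath
G21 ; units = mm
G90 ; absolute positioning
G28 ; home
; layer 1
G0 Z1.4
G0 X0.0 Y0.0
G1 X15.0 Y0.0
G1 X15.0 Y12.0
G1 X0.0 Y12.0
G1 X0.0 Y0.0
; layer 2
G0 Z2.9
G0 X0.0 Y0.0
G1 X15.0 Y0.0
G1 X15.0 Y10.0
G1 X0.0 Y10.0
G1 X0.0 Y0.0
; layer 3
G0 Z4.3
G0 X0.0 Y0.0
G1 X15.0 Y0.0
G1 X15.0 Y8.0
G1 X0.0 Y8.0
G1 X0.0 Y0.0
; layer 4
G0 Z5.7
G0 X0.0 Y0.0
G1 X15.0 Y0.0
G1 X15.0 Y6.0
G1 X0.0 Y6.0
G1 X0.0 Y0.0
; layer 5
G0 Z7.1
G0 X0.0 Y0.0
G1 X15.0 Y0.0
G1 X15.0 Y4.0
G1 X0.0 Y4.0
G1 X0.0 Y0.0
; layer 6
G0 Z8.6
G0 X0.0 Y0.0
G1 X15.0 Y0.0
G1 X15.0 Y2.0
G1 X0.0 Y2.0
G1 X0.0 Y0.0
M2 ; end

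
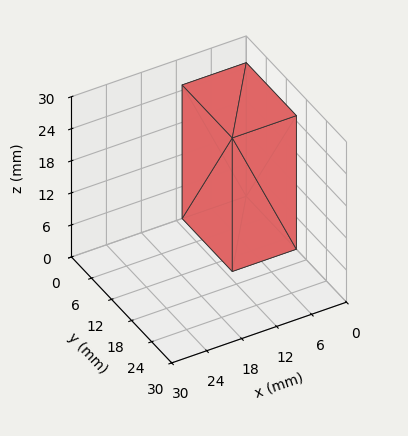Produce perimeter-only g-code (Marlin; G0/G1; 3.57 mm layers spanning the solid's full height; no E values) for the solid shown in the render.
Reading the render: the shape is a rectangular box, roughly 11 × 15 mm footprint and 25 mm tall (dimensions read to the nearest mm from the axis ticks). For the g-code, the solid's height is divided into equal slices at the stated Δz and each level perimeter traced with G1 moves after a G0 lift.

; perimeter-only toolpath
G21 ; units = mm
G90 ; absolute positioning
G28 ; home
; layer 1
G0 Z3.57
G0 X0.00 Y0.00
G1 X11.00 Y0.00
G1 X11.00 Y15.00
G1 X0.00 Y15.00
G1 X0.00 Y0.00
; layer 2
G0 Z7.14
G0 X0.00 Y0.00
G1 X11.00 Y0.00
G1 X11.00 Y15.00
G1 X0.00 Y15.00
G1 X0.00 Y0.00
; layer 3
G0 Z10.71
G0 X0.00 Y0.00
G1 X11.00 Y0.00
G1 X11.00 Y15.00
G1 X0.00 Y15.00
G1 X0.00 Y0.00
; layer 4
G0 Z14.29
G0 X0.00 Y0.00
G1 X11.00 Y0.00
G1 X11.00 Y15.00
G1 X0.00 Y15.00
G1 X0.00 Y0.00
; layer 5
G0 Z17.86
G0 X0.00 Y0.00
G1 X11.00 Y0.00
G1 X11.00 Y15.00
G1 X0.00 Y15.00
G1 X0.00 Y0.00
; layer 6
G0 Z21.43
G0 X0.00 Y0.00
G1 X11.00 Y0.00
G1 X11.00 Y15.00
G1 X0.00 Y15.00
G1 X0.00 Y0.00
; layer 7
G0 Z25.00
G0 X0.00 Y0.00
G1 X11.00 Y0.00
G1 X11.00 Y15.00
G1 X0.00 Y15.00
G1 X0.00 Y0.00
M2 ; end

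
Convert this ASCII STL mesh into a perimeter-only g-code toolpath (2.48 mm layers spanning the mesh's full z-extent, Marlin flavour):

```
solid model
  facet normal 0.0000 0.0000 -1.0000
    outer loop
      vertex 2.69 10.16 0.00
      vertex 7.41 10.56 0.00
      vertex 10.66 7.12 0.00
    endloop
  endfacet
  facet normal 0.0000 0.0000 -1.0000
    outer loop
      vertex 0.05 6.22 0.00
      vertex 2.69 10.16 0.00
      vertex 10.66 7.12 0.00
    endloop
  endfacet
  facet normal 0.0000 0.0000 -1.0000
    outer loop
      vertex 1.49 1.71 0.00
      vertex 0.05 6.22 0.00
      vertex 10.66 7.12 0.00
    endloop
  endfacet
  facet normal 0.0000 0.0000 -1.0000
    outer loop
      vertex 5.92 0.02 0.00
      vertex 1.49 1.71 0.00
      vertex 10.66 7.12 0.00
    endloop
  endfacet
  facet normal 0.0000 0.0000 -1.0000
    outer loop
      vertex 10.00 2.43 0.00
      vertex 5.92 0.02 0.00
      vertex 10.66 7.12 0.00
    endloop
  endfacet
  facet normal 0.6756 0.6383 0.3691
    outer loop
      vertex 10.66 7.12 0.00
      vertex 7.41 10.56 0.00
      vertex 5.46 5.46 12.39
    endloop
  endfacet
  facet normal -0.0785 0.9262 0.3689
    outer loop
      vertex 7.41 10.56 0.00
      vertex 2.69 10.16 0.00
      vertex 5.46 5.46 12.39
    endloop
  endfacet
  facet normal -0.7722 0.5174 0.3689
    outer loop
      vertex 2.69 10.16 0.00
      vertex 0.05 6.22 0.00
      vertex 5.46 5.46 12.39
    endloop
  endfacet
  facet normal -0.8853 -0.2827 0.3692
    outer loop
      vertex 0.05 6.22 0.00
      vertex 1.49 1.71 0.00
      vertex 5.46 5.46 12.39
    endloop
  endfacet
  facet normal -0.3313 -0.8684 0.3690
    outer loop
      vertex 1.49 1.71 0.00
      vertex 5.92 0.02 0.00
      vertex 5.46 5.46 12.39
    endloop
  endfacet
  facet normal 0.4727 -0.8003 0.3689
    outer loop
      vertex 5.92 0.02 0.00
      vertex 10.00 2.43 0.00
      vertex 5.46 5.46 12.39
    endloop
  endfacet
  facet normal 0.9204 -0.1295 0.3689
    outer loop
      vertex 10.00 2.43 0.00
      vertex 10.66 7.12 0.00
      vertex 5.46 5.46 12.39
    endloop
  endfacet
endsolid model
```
; perimeter-only toolpath
G21 ; units = mm
G90 ; absolute positioning
G28 ; home
; layer 1
G0 Z2.48
G0 X9.62 Y6.79
G1 X7.02 Y9.54
G1 X3.24 Y9.22
G1 X1.13 Y6.07
G1 X2.28 Y2.46
G1 X5.83 Y1.11
G1 X9.09 Y3.04
G1 X9.62 Y6.79
; layer 2
G0 Z4.96
G0 X8.58 Y6.46
G1 X6.63 Y8.52
G1 X3.80 Y8.28
G1 X2.21 Y5.92
G1 X3.08 Y3.21
G1 X5.74 Y2.20
G1 X8.18 Y3.64
G1 X8.58 Y6.46
; layer 3
G0 Z7.43
G0 X7.54 Y6.12
G1 X6.24 Y7.50
G1 X4.35 Y7.34
G1 X3.30 Y5.76
G1 X3.87 Y3.96
G1 X5.64 Y3.28
G1 X7.28 Y4.25
G1 X7.54 Y6.12
; layer 4
G0 Z9.91
G0 X6.50 Y5.79
G1 X5.85 Y6.48
G1 X4.91 Y6.40
G1 X4.38 Y5.61
G1 X4.67 Y4.71
G1 X5.55 Y4.37
G1 X6.37 Y4.85
G1 X6.50 Y5.79
M2 ; end

The solid is a regular 7-sided pyramid, base circumscribed radius ≈ 5.46 mm, apex at z ≈ 12.4 mm. Slicing at Δz = 2.48 mm — 5 equal slices spanning the solid's height, so layer i sits at z = i·h/5 — gives 4 non-empty perimeters. Each is a 7-segment closed polygon; G0 lifts to the layer z and rapids to the start vertex, then G1 traces the edges. The cross-section shrinks linearly with z (the slice at the apex is degenerate and omitted).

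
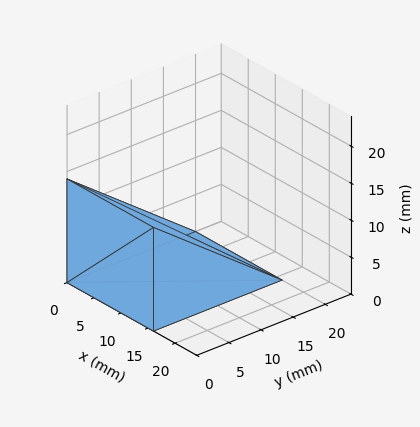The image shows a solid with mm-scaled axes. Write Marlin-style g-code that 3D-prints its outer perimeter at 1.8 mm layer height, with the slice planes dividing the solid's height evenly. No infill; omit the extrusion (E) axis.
Reading the render: the shape is a wedge (ramp): 16 × 20 mm base, rising to 14 mm along the y=0 edge and sloping linearly to z=0 at y=20 (dimensions read to the nearest mm from the axis ticks). For the g-code, the solid's height is divided into equal slices at the stated Δz and each level perimeter traced with G1 moves after a G0 lift.

; perimeter-only toolpath
G21 ; units = mm
G90 ; absolute positioning
G28 ; home
; layer 1
G0 Z1.8
G0 X0.0 Y0.0
G1 X16.0 Y0.0
G1 X16.0 Y17.5
G1 X0.0 Y17.5
G1 X0.0 Y0.0
; layer 2
G0 Z3.5
G0 X0.0 Y0.0
G1 X16.0 Y0.0
G1 X16.0 Y15.0
G1 X0.0 Y15.0
G1 X0.0 Y0.0
; layer 3
G0 Z5.2
G0 X0.0 Y0.0
G1 X16.0 Y0.0
G1 X16.0 Y12.5
G1 X0.0 Y12.5
G1 X0.0 Y0.0
; layer 4
G0 Z7.0
G0 X0.0 Y0.0
G1 X16.0 Y0.0
G1 X16.0 Y10.0
G1 X0.0 Y10.0
G1 X0.0 Y0.0
; layer 5
G0 Z8.8
G0 X0.0 Y0.0
G1 X16.0 Y0.0
G1 X16.0 Y7.5
G1 X0.0 Y7.5
G1 X0.0 Y0.0
; layer 6
G0 Z10.5
G0 X0.0 Y0.0
G1 X16.0 Y0.0
G1 X16.0 Y5.0
G1 X0.0 Y5.0
G1 X0.0 Y0.0
; layer 7
G0 Z12.2
G0 X0.0 Y0.0
G1 X16.0 Y0.0
G1 X16.0 Y2.5
G1 X0.0 Y2.5
G1 X0.0 Y0.0
M2 ; end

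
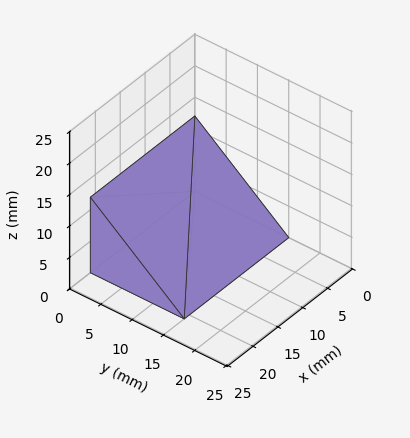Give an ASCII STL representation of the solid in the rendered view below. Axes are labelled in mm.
Reading the render: the shape is a wedge (ramp): 21 × 15 mm base, rising to 12 mm along the y=0 edge and sloping linearly to z=0 at y=15 (dimensions read to the nearest mm from the axis ticks). For the STL, each face is triangulated and given an outward normal.

solid part
  facet normal 0.0000 0.0000 -1.0000
    outer loop
      vertex 21.0 15.0 0.0
      vertex 21.0 0.0 0.0
      vertex 0.0 0.0 0.0
    endloop
  endfacet
  facet normal 0.0000 0.0000 -1.0000
    outer loop
      vertex 0.0 15.0 0.0
      vertex 21.0 15.0 0.0
      vertex 0.0 0.0 0.0
    endloop
  endfacet
  facet normal 0.0000 -1.0000 0.0000
    outer loop
      vertex 0.0 0.0 0.0
      vertex 21.0 0.0 0.0
      vertex 21.0 0.0 12.0
    endloop
  endfacet
  facet normal 0.0000 -1.0000 0.0000
    outer loop
      vertex 0.0 0.0 0.0
      vertex 21.0 0.0 12.0
      vertex 0.0 0.0 12.0
    endloop
  endfacet
  facet normal 0.0000 0.6247 0.7809
    outer loop
      vertex 0.0 0.0 12.0
      vertex 21.0 0.0 12.0
      vertex 21.0 15.0 0.0
    endloop
  endfacet
  facet normal 0.0000 0.6247 0.7809
    outer loop
      vertex 0.0 0.0 12.0
      vertex 21.0 15.0 0.0
      vertex 0.0 15.0 0.0
    endloop
  endfacet
  facet normal -1.0000 0.0000 0.0000
    outer loop
      vertex 0.0 0.0 12.0
      vertex 0.0 15.0 0.0
      vertex 0.0 0.0 0.0
    endloop
  endfacet
  facet normal 1.0000 0.0000 0.0000
    outer loop
      vertex 21.0 0.0 0.0
      vertex 21.0 15.0 0.0
      vertex 21.0 0.0 12.0
    endloop
  endfacet
endsolid part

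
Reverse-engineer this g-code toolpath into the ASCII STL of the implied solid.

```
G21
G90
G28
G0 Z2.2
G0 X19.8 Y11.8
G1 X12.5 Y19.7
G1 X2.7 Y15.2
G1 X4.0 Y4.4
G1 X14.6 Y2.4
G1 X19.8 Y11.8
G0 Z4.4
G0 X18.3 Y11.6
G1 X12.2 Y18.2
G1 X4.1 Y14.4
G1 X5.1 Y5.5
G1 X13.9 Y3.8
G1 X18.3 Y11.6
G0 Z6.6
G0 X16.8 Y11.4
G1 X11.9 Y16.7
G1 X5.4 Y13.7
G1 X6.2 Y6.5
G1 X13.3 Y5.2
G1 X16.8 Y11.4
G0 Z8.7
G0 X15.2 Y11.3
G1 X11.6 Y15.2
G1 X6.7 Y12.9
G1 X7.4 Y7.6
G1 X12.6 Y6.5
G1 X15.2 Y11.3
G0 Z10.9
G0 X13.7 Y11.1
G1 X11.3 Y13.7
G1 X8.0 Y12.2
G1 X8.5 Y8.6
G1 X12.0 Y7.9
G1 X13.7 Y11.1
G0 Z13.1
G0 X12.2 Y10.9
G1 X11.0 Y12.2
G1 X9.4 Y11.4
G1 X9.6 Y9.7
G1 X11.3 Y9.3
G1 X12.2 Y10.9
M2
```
solid part
  facet normal 0.0000 0.0000 -1.0000
    outer loop
      vertex 1.4 15.9 0.0
      vertex 12.8 21.2 0.0
      vertex 21.3 12.0 0.0
    endloop
  endfacet
  facet normal 0.0000 0.0000 -1.0000
    outer loop
      vertex 2.9 3.4 0.0
      vertex 1.4 15.9 0.0
      vertex 21.3 12.0 0.0
    endloop
  endfacet
  facet normal 0.0000 0.0000 -1.0000
    outer loop
      vertex 15.2 1.0 0.0
      vertex 2.9 3.4 0.0
      vertex 21.3 12.0 0.0
    endloop
  endfacet
  facet normal 0.6391 0.5904 0.4929
    outer loop
      vertex 21.3 12.0 0.0
      vertex 12.8 21.2 0.0
      vertex 10.7 10.7 15.3
    endloop
  endfacet
  facet normal -0.3671 0.7897 0.4915
    outer loop
      vertex 12.8 21.2 0.0
      vertex 1.4 15.9 0.0
      vertex 10.7 10.7 15.3
    endloop
  endfacet
  facet normal -0.8652 -0.1038 0.4906
    outer loop
      vertex 1.4 15.9 0.0
      vertex 2.9 3.4 0.0
      vertex 10.7 10.7 15.3
    endloop
  endfacet
  facet normal -0.1667 -0.8542 0.4925
    outer loop
      vertex 2.9 3.4 0.0
      vertex 15.2 1.0 0.0
      vertex 10.7 10.7 15.3
    endloop
  endfacet
  facet normal 0.7615 -0.4223 0.4917
    outer loop
      vertex 15.2 1.0 0.0
      vertex 21.3 12.0 0.0
      vertex 10.7 10.7 15.3
    endloop
  endfacet
endsolid part

The G0 Z moves step by Δz≈2.2 mm. The G1 loops shrink linearly with z, so the solid tapers from its base footprint up to z≈15.3. Closing with a flat bottom cap and the tapered top and triangulating gives 8 facets — a regular 5-sided pyramid, base circumscribed radius ≈ 10.7 mm, apex at z ≈ 15.3 mm.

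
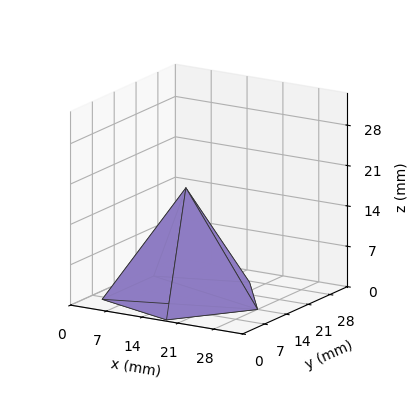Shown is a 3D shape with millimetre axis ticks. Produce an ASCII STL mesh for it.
Reading the render: the shape is a regular 5-sided pyramid, base circumscribed radius ≈ 14 mm, apex at z ≈ 19 mm (dimensions read to the nearest mm from the axis ticks). For the STL, each face is triangulated and given an outward normal.

solid part
  facet normal 0.0000 0.0000 -1.0000
    outer loop
      vertex 2.674 22.229 0.000
      vertex 18.326 27.315 0.000
      vertex 28.000 14.000 0.000
    endloop
  endfacet
  facet normal 0.0000 0.0000 -1.0000
    outer loop
      vertex 2.674 5.771 0.000
      vertex 2.674 22.229 0.000
      vertex 28.000 14.000 0.000
    endloop
  endfacet
  facet normal 0.0000 0.0000 -1.0000
    outer loop
      vertex 18.326 0.685 0.000
      vertex 2.674 5.771 0.000
      vertex 28.000 14.000 0.000
    endloop
  endfacet
  facet normal 0.6949 0.5049 0.5120
    outer loop
      vertex 28.000 14.000 0.000
      vertex 18.326 27.315 0.000
      vertex 14.000 14.000 19.000
    endloop
  endfacet
  facet normal -0.2654 0.8169 0.5120
    outer loop
      vertex 18.326 27.315 0.000
      vertex 2.674 22.229 0.000
      vertex 14.000 14.000 19.000
    endloop
  endfacet
  facet normal -0.8590 0.0000 0.5120
    outer loop
      vertex 2.674 22.229 0.000
      vertex 2.674 5.771 0.000
      vertex 14.000 14.000 19.000
    endloop
  endfacet
  facet normal -0.2654 -0.8169 0.5120
    outer loop
      vertex 2.674 5.771 0.000
      vertex 18.326 0.685 0.000
      vertex 14.000 14.000 19.000
    endloop
  endfacet
  facet normal 0.6949 -0.5049 0.5120
    outer loop
      vertex 18.326 0.685 0.000
      vertex 28.000 14.000 0.000
      vertex 14.000 14.000 19.000
    endloop
  endfacet
endsolid part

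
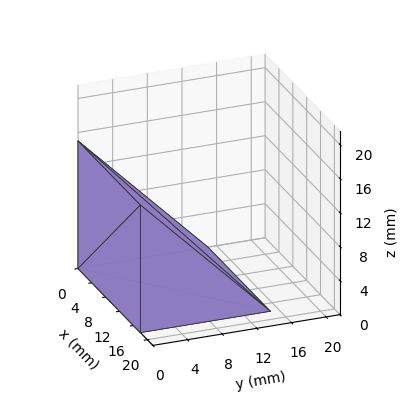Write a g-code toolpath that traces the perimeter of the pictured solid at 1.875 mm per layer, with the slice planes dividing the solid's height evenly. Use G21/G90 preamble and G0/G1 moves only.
Reading the render: the shape is a wedge (ramp): 18 × 15 mm base, rising to 15 mm along the y=0 edge and sloping linearly to z=0 at y=15 (dimensions read to the nearest mm from the axis ticks). For the g-code, the solid's height is divided into equal slices at the stated Δz and each level perimeter traced with G1 moves after a G0 lift.

; perimeter-only toolpath
G21 ; units = mm
G90 ; absolute positioning
G28 ; home
; layer 1
G0 Z1.875
G0 X0.000 Y0.000
G1 X18.000 Y0.000
G1 X18.000 Y13.125
G1 X0.000 Y13.125
G1 X0.000 Y0.000
; layer 2
G0 Z3.750
G0 X0.000 Y0.000
G1 X18.000 Y0.000
G1 X18.000 Y11.250
G1 X0.000 Y11.250
G1 X0.000 Y0.000
; layer 3
G0 Z5.625
G0 X0.000 Y0.000
G1 X18.000 Y0.000
G1 X18.000 Y9.375
G1 X0.000 Y9.375
G1 X0.000 Y0.000
; layer 4
G0 Z7.500
G0 X0.000 Y0.000
G1 X18.000 Y0.000
G1 X18.000 Y7.500
G1 X0.000 Y7.500
G1 X0.000 Y0.000
; layer 5
G0 Z9.375
G0 X0.000 Y0.000
G1 X18.000 Y0.000
G1 X18.000 Y5.625
G1 X0.000 Y5.625
G1 X0.000 Y0.000
; layer 6
G0 Z11.250
G0 X0.000 Y0.000
G1 X18.000 Y0.000
G1 X18.000 Y3.750
G1 X0.000 Y3.750
G1 X0.000 Y0.000
; layer 7
G0 Z13.125
G0 X0.000 Y0.000
G1 X18.000 Y0.000
G1 X18.000 Y1.875
G1 X0.000 Y1.875
G1 X0.000 Y0.000
M2 ; end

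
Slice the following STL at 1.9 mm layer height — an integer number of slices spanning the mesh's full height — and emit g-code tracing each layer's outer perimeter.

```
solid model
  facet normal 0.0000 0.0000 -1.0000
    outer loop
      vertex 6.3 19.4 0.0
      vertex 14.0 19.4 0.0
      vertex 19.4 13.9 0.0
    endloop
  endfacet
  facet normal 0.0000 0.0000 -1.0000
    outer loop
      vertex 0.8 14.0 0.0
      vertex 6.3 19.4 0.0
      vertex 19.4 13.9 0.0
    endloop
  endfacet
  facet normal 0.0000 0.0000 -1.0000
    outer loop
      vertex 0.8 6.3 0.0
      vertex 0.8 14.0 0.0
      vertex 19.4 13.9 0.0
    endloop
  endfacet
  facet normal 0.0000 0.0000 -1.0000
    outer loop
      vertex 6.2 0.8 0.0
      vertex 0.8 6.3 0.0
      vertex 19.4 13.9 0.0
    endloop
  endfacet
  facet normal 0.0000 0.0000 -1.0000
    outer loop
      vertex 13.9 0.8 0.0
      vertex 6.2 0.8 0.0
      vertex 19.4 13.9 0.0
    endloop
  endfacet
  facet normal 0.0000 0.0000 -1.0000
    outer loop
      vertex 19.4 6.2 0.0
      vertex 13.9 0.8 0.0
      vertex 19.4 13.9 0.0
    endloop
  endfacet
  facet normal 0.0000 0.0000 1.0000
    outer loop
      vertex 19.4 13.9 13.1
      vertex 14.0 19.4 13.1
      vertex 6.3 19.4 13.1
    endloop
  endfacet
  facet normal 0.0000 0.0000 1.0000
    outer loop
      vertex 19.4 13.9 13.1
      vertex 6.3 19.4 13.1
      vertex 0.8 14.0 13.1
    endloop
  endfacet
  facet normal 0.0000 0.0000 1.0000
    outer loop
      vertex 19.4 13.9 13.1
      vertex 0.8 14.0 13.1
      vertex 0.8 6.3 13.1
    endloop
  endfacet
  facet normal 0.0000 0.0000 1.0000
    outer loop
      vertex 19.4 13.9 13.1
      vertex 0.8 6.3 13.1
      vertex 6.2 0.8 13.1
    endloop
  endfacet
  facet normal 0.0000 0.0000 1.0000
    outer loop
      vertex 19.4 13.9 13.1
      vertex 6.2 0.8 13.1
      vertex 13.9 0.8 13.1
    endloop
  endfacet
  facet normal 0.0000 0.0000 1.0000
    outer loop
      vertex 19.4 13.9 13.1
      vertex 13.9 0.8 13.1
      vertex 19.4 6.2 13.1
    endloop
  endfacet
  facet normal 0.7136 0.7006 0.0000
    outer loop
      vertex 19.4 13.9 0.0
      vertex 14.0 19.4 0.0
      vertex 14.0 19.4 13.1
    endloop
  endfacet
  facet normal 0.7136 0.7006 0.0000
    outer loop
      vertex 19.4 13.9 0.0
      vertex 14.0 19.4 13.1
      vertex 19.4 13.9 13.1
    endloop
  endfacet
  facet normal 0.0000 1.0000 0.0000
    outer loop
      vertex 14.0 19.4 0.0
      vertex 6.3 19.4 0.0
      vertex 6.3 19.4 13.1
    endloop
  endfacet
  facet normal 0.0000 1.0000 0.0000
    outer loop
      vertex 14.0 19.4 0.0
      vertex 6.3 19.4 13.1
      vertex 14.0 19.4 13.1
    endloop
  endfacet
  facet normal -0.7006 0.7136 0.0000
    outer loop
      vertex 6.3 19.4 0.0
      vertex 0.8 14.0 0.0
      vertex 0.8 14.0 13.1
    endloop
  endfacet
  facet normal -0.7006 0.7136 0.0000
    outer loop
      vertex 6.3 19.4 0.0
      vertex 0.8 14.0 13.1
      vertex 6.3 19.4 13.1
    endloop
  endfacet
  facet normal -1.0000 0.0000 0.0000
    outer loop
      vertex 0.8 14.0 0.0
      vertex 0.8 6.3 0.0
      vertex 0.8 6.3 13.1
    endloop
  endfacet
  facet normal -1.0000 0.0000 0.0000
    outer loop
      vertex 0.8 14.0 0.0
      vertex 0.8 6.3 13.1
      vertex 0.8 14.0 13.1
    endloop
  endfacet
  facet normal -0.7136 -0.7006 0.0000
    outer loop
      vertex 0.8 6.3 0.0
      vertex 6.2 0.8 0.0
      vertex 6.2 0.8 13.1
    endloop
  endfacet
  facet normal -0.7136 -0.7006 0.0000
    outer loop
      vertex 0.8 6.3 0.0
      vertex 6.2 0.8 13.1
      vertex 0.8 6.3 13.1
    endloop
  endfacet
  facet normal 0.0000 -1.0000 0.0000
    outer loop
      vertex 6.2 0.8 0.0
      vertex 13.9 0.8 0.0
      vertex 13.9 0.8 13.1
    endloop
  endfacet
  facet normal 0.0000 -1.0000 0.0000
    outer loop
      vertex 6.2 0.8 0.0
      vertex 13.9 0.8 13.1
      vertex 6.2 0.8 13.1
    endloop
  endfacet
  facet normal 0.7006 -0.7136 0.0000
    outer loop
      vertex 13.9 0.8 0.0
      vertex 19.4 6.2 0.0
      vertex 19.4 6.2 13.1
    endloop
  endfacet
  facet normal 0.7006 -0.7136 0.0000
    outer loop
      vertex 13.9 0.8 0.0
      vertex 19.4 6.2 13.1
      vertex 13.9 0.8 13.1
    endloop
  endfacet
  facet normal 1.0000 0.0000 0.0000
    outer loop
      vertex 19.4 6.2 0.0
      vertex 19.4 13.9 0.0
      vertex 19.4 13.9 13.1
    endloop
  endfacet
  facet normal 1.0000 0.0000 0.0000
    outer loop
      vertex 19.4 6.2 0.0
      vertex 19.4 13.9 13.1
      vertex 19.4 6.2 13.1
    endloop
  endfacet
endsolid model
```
; perimeter-only toolpath
G21 ; units = mm
G90 ; absolute positioning
G28 ; home
; layer 1
G0 Z1.9
G0 X19.4 Y13.9
G1 X14.0 Y19.4
G1 X6.3 Y19.4
G1 X0.8 Y14.0
G1 X0.8 Y6.3
G1 X6.2 Y0.8
G1 X13.9 Y0.8
G1 X19.4 Y6.2
G1 X19.4 Y13.9
; layer 2
G0 Z3.7
G0 X19.4 Y13.9
G1 X14.0 Y19.4
G1 X6.3 Y19.4
G1 X0.8 Y14.0
G1 X0.8 Y6.3
G1 X6.2 Y0.8
G1 X13.9 Y0.8
G1 X19.4 Y6.2
G1 X19.4 Y13.9
; layer 3
G0 Z5.6
G0 X19.4 Y13.9
G1 X14.0 Y19.4
G1 X6.3 Y19.4
G1 X0.8 Y14.0
G1 X0.8 Y6.3
G1 X6.2 Y0.8
G1 X13.9 Y0.8
G1 X19.4 Y6.2
G1 X19.4 Y13.9
; layer 4
G0 Z7.5
G0 X19.4 Y13.9
G1 X14.0 Y19.4
G1 X6.3 Y19.4
G1 X0.8 Y14.0
G1 X0.8 Y6.3
G1 X6.2 Y0.8
G1 X13.9 Y0.8
G1 X19.4 Y6.2
G1 X19.4 Y13.9
; layer 5
G0 Z9.4
G0 X19.4 Y13.9
G1 X14.0 Y19.4
G1 X6.3 Y19.4
G1 X0.8 Y14.0
G1 X0.8 Y6.3
G1 X6.2 Y0.8
G1 X13.9 Y0.8
G1 X19.4 Y6.2
G1 X19.4 Y13.9
; layer 6
G0 Z11.2
G0 X19.4 Y13.9
G1 X14.0 Y19.4
G1 X6.3 Y19.4
G1 X0.8 Y14.0
G1 X0.8 Y6.3
G1 X6.2 Y0.8
G1 X13.9 Y0.8
G1 X19.4 Y6.2
G1 X19.4 Y13.9
; layer 7
G0 Z13.1
G0 X19.4 Y13.9
G1 X14.0 Y19.4
G1 X6.3 Y19.4
G1 X0.8 Y14.0
G1 X0.8 Y6.3
G1 X6.2 Y0.8
G1 X13.9 Y0.8
G1 X19.4 Y6.2
G1 X19.4 Y13.9
M2 ; end

The solid is a regular 8-sided prism (a cylinder approximated with 8 flat sides), circumscribed radius ≈ 10.1 mm, height ≈ 13.1 mm. Slicing at Δz = 1.9 mm — 7 equal slices spanning the solid's height, so layer i sits at z = i·h/7 — gives 7 non-empty perimeters. Each is a 8-segment closed polygon; G0 lifts to the layer z and rapids to the start vertex, then G1 traces the edges.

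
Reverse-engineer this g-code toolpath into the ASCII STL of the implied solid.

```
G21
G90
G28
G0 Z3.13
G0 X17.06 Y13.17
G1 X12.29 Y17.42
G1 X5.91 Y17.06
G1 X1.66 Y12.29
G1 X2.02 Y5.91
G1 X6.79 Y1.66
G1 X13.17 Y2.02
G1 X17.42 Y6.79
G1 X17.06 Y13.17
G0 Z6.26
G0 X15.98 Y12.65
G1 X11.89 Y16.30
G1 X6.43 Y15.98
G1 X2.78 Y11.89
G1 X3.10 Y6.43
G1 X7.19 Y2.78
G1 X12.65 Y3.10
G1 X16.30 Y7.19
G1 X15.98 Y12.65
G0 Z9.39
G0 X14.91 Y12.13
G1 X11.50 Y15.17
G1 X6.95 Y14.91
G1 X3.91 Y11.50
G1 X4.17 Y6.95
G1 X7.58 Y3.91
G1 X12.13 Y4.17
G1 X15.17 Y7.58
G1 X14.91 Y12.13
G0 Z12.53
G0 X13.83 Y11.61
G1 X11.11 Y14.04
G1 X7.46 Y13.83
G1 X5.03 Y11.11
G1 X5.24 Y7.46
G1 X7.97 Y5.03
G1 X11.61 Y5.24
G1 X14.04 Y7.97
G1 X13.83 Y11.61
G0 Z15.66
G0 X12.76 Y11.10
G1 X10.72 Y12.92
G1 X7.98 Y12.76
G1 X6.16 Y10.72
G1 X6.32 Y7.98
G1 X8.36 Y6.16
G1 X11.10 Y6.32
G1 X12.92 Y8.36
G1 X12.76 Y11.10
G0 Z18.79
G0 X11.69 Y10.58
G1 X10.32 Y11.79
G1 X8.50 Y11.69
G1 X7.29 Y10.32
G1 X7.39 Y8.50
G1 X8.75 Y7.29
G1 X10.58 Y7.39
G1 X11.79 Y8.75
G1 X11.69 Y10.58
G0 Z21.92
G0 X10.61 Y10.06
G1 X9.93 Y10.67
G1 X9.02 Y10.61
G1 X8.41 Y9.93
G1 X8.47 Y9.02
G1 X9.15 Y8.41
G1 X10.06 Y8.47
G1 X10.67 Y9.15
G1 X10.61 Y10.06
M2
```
solid part
  facet normal 0.0000 0.0000 -1.0000
    outer loop
      vertex 5.39 18.13 0.00
      vertex 12.68 18.55 0.00
      vertex 18.13 13.69 0.00
    endloop
  endfacet
  facet normal 0.0000 0.0000 -1.0000
    outer loop
      vertex 0.53 12.68 0.00
      vertex 5.39 18.13 0.00
      vertex 18.13 13.69 0.00
    endloop
  endfacet
  facet normal 0.0000 0.0000 -1.0000
    outer loop
      vertex 0.95 5.39 0.00
      vertex 0.53 12.68 0.00
      vertex 18.13 13.69 0.00
    endloop
  endfacet
  facet normal 0.0000 0.0000 -1.0000
    outer loop
      vertex 6.40 0.53 0.00
      vertex 0.95 5.39 0.00
      vertex 18.13 13.69 0.00
    endloop
  endfacet
  facet normal 0.0000 0.0000 -1.0000
    outer loop
      vertex 13.69 0.95 0.00
      vertex 6.40 0.53 0.00
      vertex 18.13 13.69 0.00
    endloop
  endfacet
  facet normal 0.0000 0.0000 -1.0000
    outer loop
      vertex 18.55 6.40 0.00
      vertex 13.69 0.95 0.00
      vertex 18.13 13.69 0.00
    endloop
  endfacet
  facet normal 0.6278 0.7040 0.3319
    outer loop
      vertex 18.13 13.69 0.00
      vertex 12.68 18.55 0.00
      vertex 9.54 9.54 25.05
    endloop
  endfacet
  facet normal -0.0543 0.9417 0.3319
    outer loop
      vertex 12.68 18.55 0.00
      vertex 5.39 18.13 0.00
      vertex 9.54 9.54 25.05
    endloop
  endfacet
  facet normal -0.7040 0.6278 0.3319
    outer loop
      vertex 5.39 18.13 0.00
      vertex 0.53 12.68 0.00
      vertex 9.54 9.54 25.05
    endloop
  endfacet
  facet normal -0.9417 -0.0543 0.3319
    outer loop
      vertex 0.53 12.68 0.00
      vertex 0.95 5.39 0.00
      vertex 9.54 9.54 25.05
    endloop
  endfacet
  facet normal -0.6278 -0.7040 0.3319
    outer loop
      vertex 0.95 5.39 0.00
      vertex 6.40 0.53 0.00
      vertex 9.54 9.54 25.05
    endloop
  endfacet
  facet normal 0.0543 -0.9417 0.3319
    outer loop
      vertex 6.40 0.53 0.00
      vertex 13.69 0.95 0.00
      vertex 9.54 9.54 25.05
    endloop
  endfacet
  facet normal 0.7040 -0.6278 0.3319
    outer loop
      vertex 13.69 0.95 0.00
      vertex 18.55 6.40 0.00
      vertex 9.54 9.54 25.05
    endloop
  endfacet
  facet normal 0.9417 0.0543 0.3319
    outer loop
      vertex 18.55 6.40 0.00
      vertex 18.13 13.69 0.00
      vertex 9.54 9.54 25.05
    endloop
  endfacet
endsolid part

The G0 Z moves step by Δz≈3.13 mm. The G1 loops shrink linearly with z, so the solid tapers from its base footprint up to z≈25.1. Closing with a flat bottom cap and the tapered top and triangulating gives 14 facets — a regular 8-sided pyramid, base circumscribed radius ≈ 9.54 mm, apex at z ≈ 25.1 mm.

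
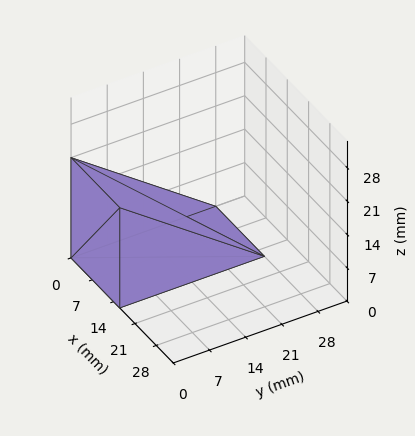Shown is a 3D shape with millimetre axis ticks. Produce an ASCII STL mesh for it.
Reading the render: the shape is a wedge (ramp): 16 × 28 mm base, rising to 21 mm along the y=0 edge and sloping linearly to z=0 at y=28 (dimensions read to the nearest mm from the axis ticks). For the STL, each face is triangulated and given an outward normal.

solid part
  facet normal 0.0000 0.0000 -1.0000
    outer loop
      vertex 16.00 28.00 0.00
      vertex 16.00 0.00 0.00
      vertex 0.00 0.00 0.00
    endloop
  endfacet
  facet normal 0.0000 0.0000 -1.0000
    outer loop
      vertex 0.00 28.00 0.00
      vertex 16.00 28.00 0.00
      vertex 0.00 0.00 0.00
    endloop
  endfacet
  facet normal 0.0000 -1.0000 0.0000
    outer loop
      vertex 0.00 0.00 0.00
      vertex 16.00 0.00 0.00
      vertex 16.00 0.00 21.00
    endloop
  endfacet
  facet normal 0.0000 -1.0000 0.0000
    outer loop
      vertex 0.00 0.00 0.00
      vertex 16.00 0.00 21.00
      vertex 0.00 0.00 21.00
    endloop
  endfacet
  facet normal 0.0000 0.6000 0.8000
    outer loop
      vertex 0.00 0.00 21.00
      vertex 16.00 0.00 21.00
      vertex 16.00 28.00 0.00
    endloop
  endfacet
  facet normal 0.0000 0.6000 0.8000
    outer loop
      vertex 0.00 0.00 21.00
      vertex 16.00 28.00 0.00
      vertex 0.00 28.00 0.00
    endloop
  endfacet
  facet normal -1.0000 0.0000 0.0000
    outer loop
      vertex 0.00 0.00 21.00
      vertex 0.00 28.00 0.00
      vertex 0.00 0.00 0.00
    endloop
  endfacet
  facet normal 1.0000 0.0000 0.0000
    outer loop
      vertex 16.00 0.00 0.00
      vertex 16.00 28.00 0.00
      vertex 16.00 0.00 21.00
    endloop
  endfacet
endsolid part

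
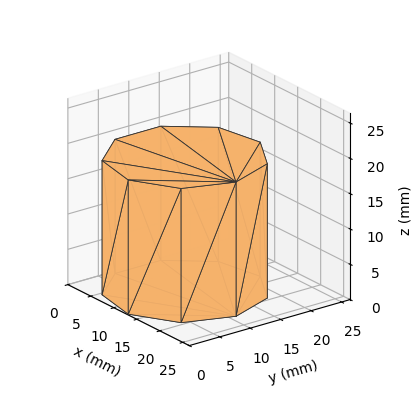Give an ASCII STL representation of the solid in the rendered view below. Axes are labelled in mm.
Reading the render: the shape is a regular 9-sided prism (a cylinder approximated with 9 flat sides), circumscribed radius ≈ 11 mm, height ≈ 19 mm (dimensions read to the nearest mm from the axis ticks). For the STL, each face is triangulated and given an outward normal.

solid part
  facet normal 0.0000 0.0000 -1.0000
    outer loop
      vertex 12.91 21.83 0.00
      vertex 19.43 18.07 0.00
      vertex 22.00 11.00 0.00
    endloop
  endfacet
  facet normal 0.0000 0.0000 -1.0000
    outer loop
      vertex 5.50 20.53 0.00
      vertex 12.91 21.83 0.00
      vertex 22.00 11.00 0.00
    endloop
  endfacet
  facet normal 0.0000 0.0000 -1.0000
    outer loop
      vertex 0.66 14.76 0.00
      vertex 5.50 20.53 0.00
      vertex 22.00 11.00 0.00
    endloop
  endfacet
  facet normal 0.0000 0.0000 -1.0000
    outer loop
      vertex 0.66 7.24 0.00
      vertex 0.66 14.76 0.00
      vertex 22.00 11.00 0.00
    endloop
  endfacet
  facet normal 0.0000 0.0000 -1.0000
    outer loop
      vertex 5.50 1.47 0.00
      vertex 0.66 7.24 0.00
      vertex 22.00 11.00 0.00
    endloop
  endfacet
  facet normal 0.0000 0.0000 -1.0000
    outer loop
      vertex 12.91 0.17 0.00
      vertex 5.50 1.47 0.00
      vertex 22.00 11.00 0.00
    endloop
  endfacet
  facet normal 0.0000 0.0000 -1.0000
    outer loop
      vertex 19.43 3.93 0.00
      vertex 12.91 0.17 0.00
      vertex 22.00 11.00 0.00
    endloop
  endfacet
  facet normal 0.0000 0.0000 1.0000
    outer loop
      vertex 22.00 11.00 19.00
      vertex 19.43 18.07 19.00
      vertex 12.91 21.83 19.00
    endloop
  endfacet
  facet normal 0.0000 0.0000 1.0000
    outer loop
      vertex 22.00 11.00 19.00
      vertex 12.91 21.83 19.00
      vertex 5.50 20.53 19.00
    endloop
  endfacet
  facet normal 0.0000 0.0000 1.0000
    outer loop
      vertex 22.00 11.00 19.00
      vertex 5.50 20.53 19.00
      vertex 0.66 14.76 19.00
    endloop
  endfacet
  facet normal 0.0000 0.0000 1.0000
    outer loop
      vertex 22.00 11.00 19.00
      vertex 0.66 14.76 19.00
      vertex 0.66 7.24 19.00
    endloop
  endfacet
  facet normal 0.0000 0.0000 1.0000
    outer loop
      vertex 22.00 11.00 19.00
      vertex 0.66 7.24 19.00
      vertex 5.50 1.47 19.00
    endloop
  endfacet
  facet normal 0.0000 0.0000 1.0000
    outer loop
      vertex 22.00 11.00 19.00
      vertex 5.50 1.47 19.00
      vertex 12.91 0.17 19.00
    endloop
  endfacet
  facet normal 0.0000 0.0000 1.0000
    outer loop
      vertex 22.00 11.00 19.00
      vertex 12.91 0.17 19.00
      vertex 19.43 3.93 19.00
    endloop
  endfacet
  facet normal 0.9398 0.3416 0.0000
    outer loop
      vertex 22.00 11.00 0.00
      vertex 19.43 18.07 0.00
      vertex 19.43 18.07 19.00
    endloop
  endfacet
  facet normal 0.9398 0.3416 0.0000
    outer loop
      vertex 22.00 11.00 0.00
      vertex 19.43 18.07 19.00
      vertex 22.00 11.00 19.00
    endloop
  endfacet
  facet normal 0.4996 0.8663 0.0000
    outer loop
      vertex 19.43 18.07 0.00
      vertex 12.91 21.83 0.00
      vertex 12.91 21.83 19.00
    endloop
  endfacet
  facet normal 0.4996 0.8663 0.0000
    outer loop
      vertex 19.43 18.07 0.00
      vertex 12.91 21.83 19.00
      vertex 19.43 18.07 19.00
    endloop
  endfacet
  facet normal -0.1728 0.9850 0.0000
    outer loop
      vertex 12.91 21.83 0.00
      vertex 5.50 20.53 0.00
      vertex 5.50 20.53 19.00
    endloop
  endfacet
  facet normal -0.1728 0.9850 0.0000
    outer loop
      vertex 12.91 21.83 0.00
      vertex 5.50 20.53 19.00
      vertex 12.91 21.83 19.00
    endloop
  endfacet
  facet normal -0.7661 0.6427 0.0000
    outer loop
      vertex 5.50 20.53 0.00
      vertex 0.66 14.76 0.00
      vertex 0.66 14.76 19.00
    endloop
  endfacet
  facet normal -0.7661 0.6427 0.0000
    outer loop
      vertex 5.50 20.53 0.00
      vertex 0.66 14.76 19.00
      vertex 5.50 20.53 19.00
    endloop
  endfacet
  facet normal -1.0000 0.0000 0.0000
    outer loop
      vertex 0.66 14.76 0.00
      vertex 0.66 7.24 0.00
      vertex 0.66 7.24 19.00
    endloop
  endfacet
  facet normal -1.0000 0.0000 0.0000
    outer loop
      vertex 0.66 14.76 0.00
      vertex 0.66 7.24 19.00
      vertex 0.66 14.76 19.00
    endloop
  endfacet
  facet normal -0.7661 -0.6427 0.0000
    outer loop
      vertex 0.66 7.24 0.00
      vertex 5.50 1.47 0.00
      vertex 5.50 1.47 19.00
    endloop
  endfacet
  facet normal -0.7661 -0.6427 0.0000
    outer loop
      vertex 0.66 7.24 0.00
      vertex 5.50 1.47 19.00
      vertex 0.66 7.24 19.00
    endloop
  endfacet
  facet normal -0.1728 -0.9850 0.0000
    outer loop
      vertex 5.50 1.47 0.00
      vertex 12.91 0.17 0.00
      vertex 12.91 0.17 19.00
    endloop
  endfacet
  facet normal -0.1728 -0.9850 0.0000
    outer loop
      vertex 5.50 1.47 0.00
      vertex 12.91 0.17 19.00
      vertex 5.50 1.47 19.00
    endloop
  endfacet
  facet normal 0.4996 -0.8663 0.0000
    outer loop
      vertex 12.91 0.17 0.00
      vertex 19.43 3.93 0.00
      vertex 19.43 3.93 19.00
    endloop
  endfacet
  facet normal 0.4996 -0.8663 0.0000
    outer loop
      vertex 12.91 0.17 0.00
      vertex 19.43 3.93 19.00
      vertex 12.91 0.17 19.00
    endloop
  endfacet
  facet normal 0.9398 -0.3416 0.0000
    outer loop
      vertex 19.43 3.93 0.00
      vertex 22.00 11.00 0.00
      vertex 22.00 11.00 19.00
    endloop
  endfacet
  facet normal 0.9398 -0.3416 0.0000
    outer loop
      vertex 19.43 3.93 0.00
      vertex 22.00 11.00 19.00
      vertex 19.43 3.93 19.00
    endloop
  endfacet
endsolid part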